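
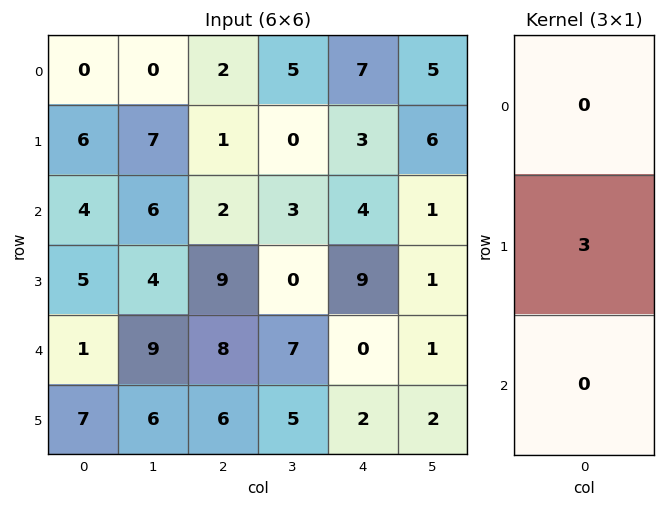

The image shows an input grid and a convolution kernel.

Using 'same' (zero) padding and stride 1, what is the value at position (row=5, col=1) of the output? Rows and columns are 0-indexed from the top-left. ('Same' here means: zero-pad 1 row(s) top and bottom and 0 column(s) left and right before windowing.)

The receptive field on the zero-padded input at this output position is [9 / 6 / 0]. Elementwise product with the kernel and sum: 6·3.

18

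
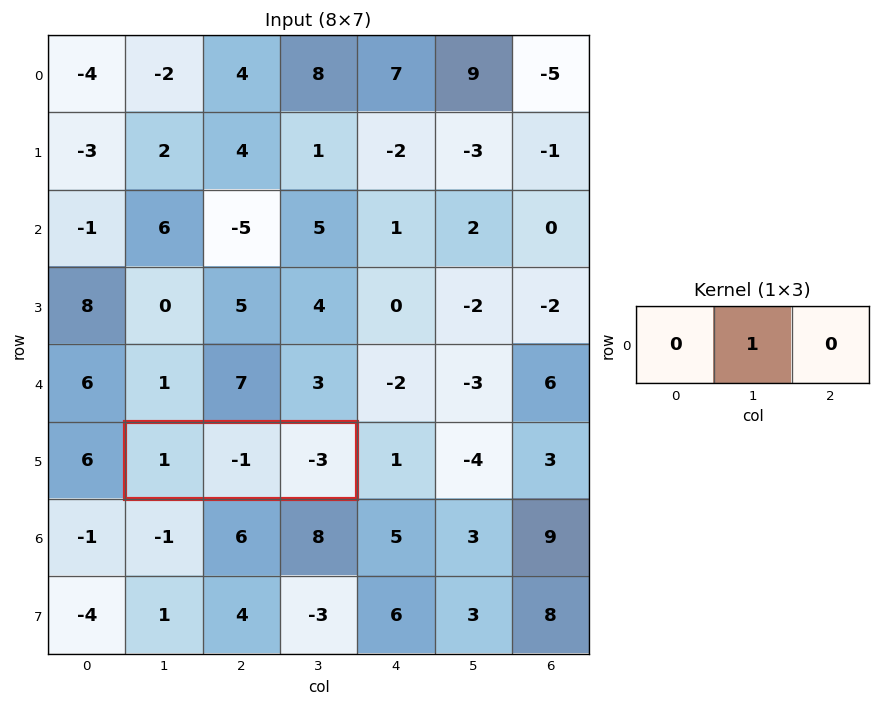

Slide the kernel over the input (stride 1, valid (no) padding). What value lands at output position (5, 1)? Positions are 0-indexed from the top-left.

-1

The receptive field on the input at this output position is [1 -1 -3]. Elementwise product with the kernel and sum: -1·1.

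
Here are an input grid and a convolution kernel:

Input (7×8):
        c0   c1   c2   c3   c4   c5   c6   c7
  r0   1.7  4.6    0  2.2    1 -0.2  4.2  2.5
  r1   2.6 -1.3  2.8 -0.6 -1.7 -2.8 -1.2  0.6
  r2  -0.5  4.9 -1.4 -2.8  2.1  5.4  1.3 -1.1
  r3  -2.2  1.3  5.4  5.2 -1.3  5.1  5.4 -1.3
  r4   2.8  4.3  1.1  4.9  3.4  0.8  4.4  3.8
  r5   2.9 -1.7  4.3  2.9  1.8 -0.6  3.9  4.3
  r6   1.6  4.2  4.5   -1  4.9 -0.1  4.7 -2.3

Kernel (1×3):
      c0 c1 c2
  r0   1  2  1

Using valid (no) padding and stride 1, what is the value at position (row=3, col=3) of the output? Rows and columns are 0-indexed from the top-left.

The receptive field on the input at this output position is [5.2 -1.3 5.1]. Elementwise product with the kernel and sum: 5.2·1 + -1.3·2 + 5.1·1.

7.7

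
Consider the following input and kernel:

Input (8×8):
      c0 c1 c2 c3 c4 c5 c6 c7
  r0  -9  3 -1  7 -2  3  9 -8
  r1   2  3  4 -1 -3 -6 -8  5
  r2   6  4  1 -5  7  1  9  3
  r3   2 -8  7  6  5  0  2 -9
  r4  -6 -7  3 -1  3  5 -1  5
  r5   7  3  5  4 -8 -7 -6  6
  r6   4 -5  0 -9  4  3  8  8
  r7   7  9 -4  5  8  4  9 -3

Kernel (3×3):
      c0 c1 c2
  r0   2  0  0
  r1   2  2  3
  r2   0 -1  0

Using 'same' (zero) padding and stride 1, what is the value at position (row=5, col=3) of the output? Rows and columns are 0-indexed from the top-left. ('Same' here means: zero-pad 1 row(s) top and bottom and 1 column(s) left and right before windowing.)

9

The receptive field on the zero-padded input at this output position is [3 -1 3 / 5 4 -8 / 0 -9 4]. Elementwise product with the kernel and sum: 3·2 + 5·2 + 4·2 + -8·3 + -9·-1.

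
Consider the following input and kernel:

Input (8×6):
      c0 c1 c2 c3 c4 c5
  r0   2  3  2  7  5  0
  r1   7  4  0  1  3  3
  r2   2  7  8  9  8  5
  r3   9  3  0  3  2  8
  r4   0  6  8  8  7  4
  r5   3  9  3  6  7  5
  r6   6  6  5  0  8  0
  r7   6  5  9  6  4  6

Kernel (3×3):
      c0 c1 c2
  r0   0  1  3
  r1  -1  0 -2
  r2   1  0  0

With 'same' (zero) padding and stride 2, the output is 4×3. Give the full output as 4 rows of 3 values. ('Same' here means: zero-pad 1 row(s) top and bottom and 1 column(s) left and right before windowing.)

-6 -13 -6
5 -19 -4
6 -4 16
18 20 28

Output[0,0]: The receptive field on the zero-padded input at this output position is [0 0 0 / 0 2 3 / 0 7 4]. Elementwise product with the kernel and sum: 0·1 + 0·3 + 0·-1 + 3·-2 + 0·1.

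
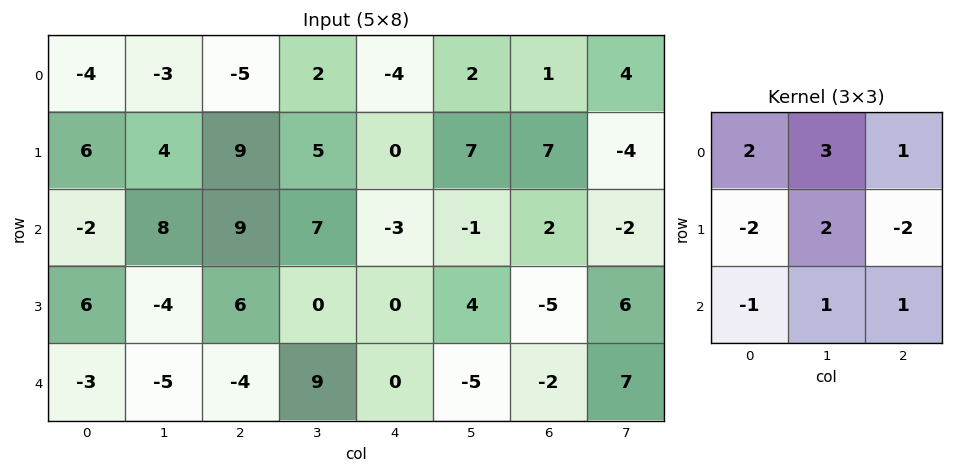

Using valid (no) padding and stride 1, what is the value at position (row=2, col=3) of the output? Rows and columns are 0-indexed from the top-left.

The receptive field on the input at this output position is [7 -3 -1 / 0 0 4 / 9 0 -5]. Elementwise product with the kernel and sum: 7·2 + -3·3 + -1·1 + 0·-2 + 0·2 + 4·-2 + 9·-1 + 0·1 + -5·1.

-18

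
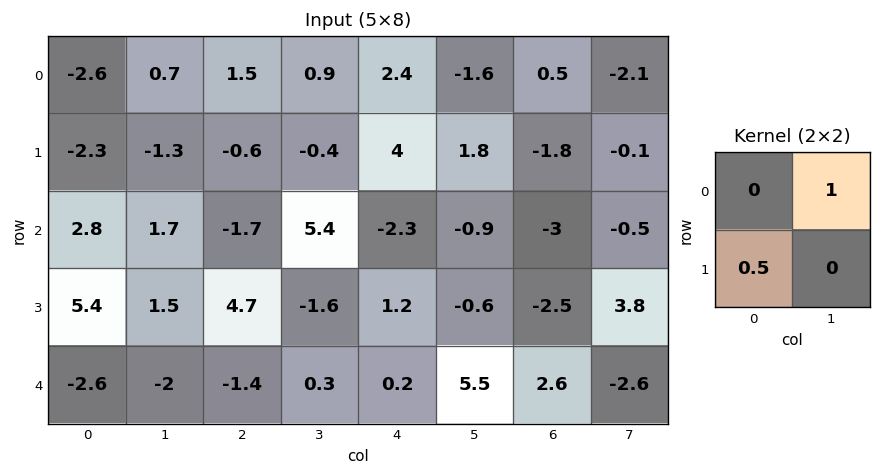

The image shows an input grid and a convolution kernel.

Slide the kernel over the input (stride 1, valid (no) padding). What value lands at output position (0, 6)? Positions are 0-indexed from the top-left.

The receptive field on the input at this output position is [0.5 -2.1 / -1.8 -0.1]. Elementwise product with the kernel and sum: -2.1·1 + -1.8·0.5.

-3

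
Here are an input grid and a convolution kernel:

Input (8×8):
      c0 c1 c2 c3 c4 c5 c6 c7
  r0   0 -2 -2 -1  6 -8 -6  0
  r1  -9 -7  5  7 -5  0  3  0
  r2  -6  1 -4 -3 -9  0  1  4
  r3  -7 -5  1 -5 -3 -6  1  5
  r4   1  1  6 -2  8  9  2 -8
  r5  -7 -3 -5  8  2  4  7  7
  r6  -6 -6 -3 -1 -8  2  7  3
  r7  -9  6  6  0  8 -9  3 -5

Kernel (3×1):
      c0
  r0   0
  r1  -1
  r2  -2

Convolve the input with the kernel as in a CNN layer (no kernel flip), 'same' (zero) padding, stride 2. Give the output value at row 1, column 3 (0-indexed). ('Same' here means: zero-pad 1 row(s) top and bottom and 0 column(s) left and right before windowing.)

-3

The receptive field on the zero-padded input at this output position is [3 / 1 / 1]. Elementwise product with the kernel and sum: 1·-1 + 1·-2.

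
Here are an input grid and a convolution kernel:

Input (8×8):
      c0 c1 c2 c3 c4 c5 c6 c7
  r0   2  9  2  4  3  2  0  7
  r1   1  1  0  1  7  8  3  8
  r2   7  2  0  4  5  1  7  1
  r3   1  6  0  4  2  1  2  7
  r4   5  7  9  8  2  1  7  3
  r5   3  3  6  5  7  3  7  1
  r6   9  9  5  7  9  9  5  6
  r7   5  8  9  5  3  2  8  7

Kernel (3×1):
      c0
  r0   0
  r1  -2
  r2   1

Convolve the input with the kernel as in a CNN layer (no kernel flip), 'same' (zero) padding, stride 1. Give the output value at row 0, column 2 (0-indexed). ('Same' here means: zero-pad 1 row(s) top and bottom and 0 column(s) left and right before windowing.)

The receptive field on the zero-padded input at this output position is [0 / 2 / 0]. Elementwise product with the kernel and sum: 2·-2 + 0·1.

-4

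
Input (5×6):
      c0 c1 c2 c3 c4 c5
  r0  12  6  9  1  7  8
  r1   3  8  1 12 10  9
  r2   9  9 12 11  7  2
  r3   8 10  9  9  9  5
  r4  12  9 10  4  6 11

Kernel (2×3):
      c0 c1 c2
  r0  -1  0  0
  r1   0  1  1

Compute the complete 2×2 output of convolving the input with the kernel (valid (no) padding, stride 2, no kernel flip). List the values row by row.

Output[0,0]: The receptive field on the input at this output position is [12 6 9 / 3 8 1]. Elementwise product with the kernel and sum: 12·-1 + 8·1 + 1·1.
Output[0,1]: The receptive field on the input at this output position is [9 1 7 / 1 12 10]. Elementwise product with the kernel and sum: 9·-1 + 12·1 + 10·1.

-3 13
10 6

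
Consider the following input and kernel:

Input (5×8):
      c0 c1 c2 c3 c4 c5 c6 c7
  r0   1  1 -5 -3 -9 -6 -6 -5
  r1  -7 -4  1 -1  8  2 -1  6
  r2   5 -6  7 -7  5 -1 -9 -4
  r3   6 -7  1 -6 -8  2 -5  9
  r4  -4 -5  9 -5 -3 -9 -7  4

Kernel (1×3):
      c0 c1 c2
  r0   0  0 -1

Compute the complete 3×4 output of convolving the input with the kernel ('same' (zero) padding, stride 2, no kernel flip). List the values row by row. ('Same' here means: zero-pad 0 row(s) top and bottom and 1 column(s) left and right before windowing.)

Output[0,0]: The receptive field on the zero-padded input at this output position is [0 1 1]. Elementwise product with the kernel and sum: 1·-1.

-1 3 6 5
6 7 1 4
5 5 9 -4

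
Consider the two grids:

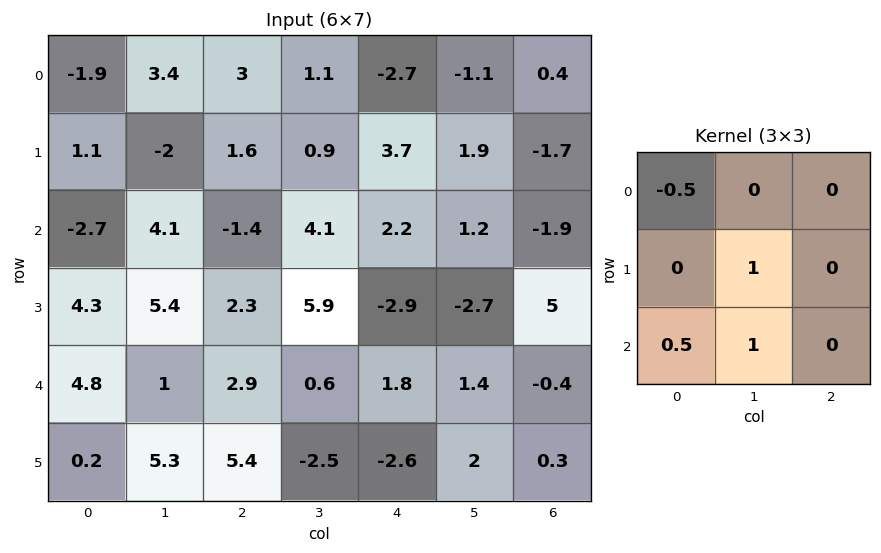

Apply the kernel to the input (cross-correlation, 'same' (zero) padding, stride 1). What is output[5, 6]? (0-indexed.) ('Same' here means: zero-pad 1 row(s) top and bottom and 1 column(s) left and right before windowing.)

The receptive field on the zero-padded input at this output position is [1.4 -0.4 0 / 2 0.3 0 / 0 0 0]. Elementwise product with the kernel and sum: 1.4·-0.5 + 0.3·1 + 0·0.5 + 0·1.

-0.4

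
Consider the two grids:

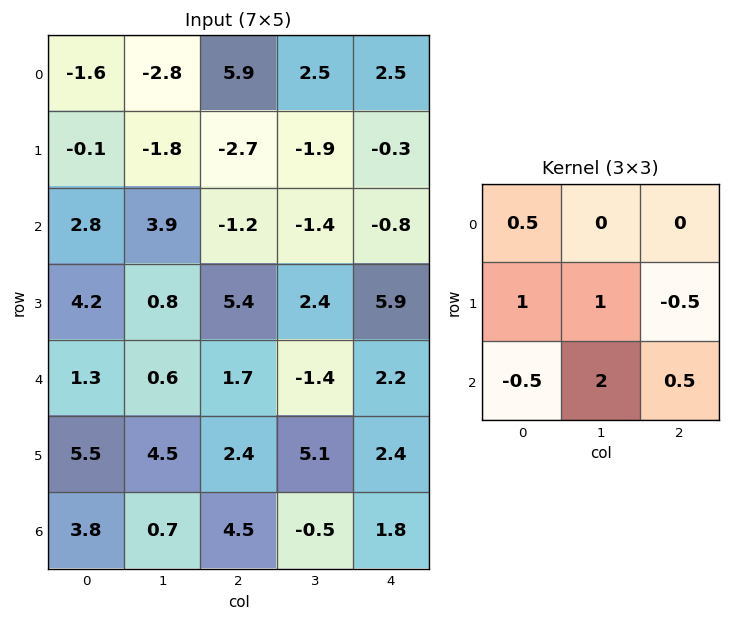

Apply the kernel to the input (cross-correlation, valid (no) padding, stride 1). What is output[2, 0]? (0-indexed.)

The receptive field on the input at this output position is [2.8 3.9 -1.2 / 4.2 0.8 5.4 / 1.3 0.6 1.7]. Elementwise product with the kernel and sum: 2.8·0.5 + 4.2·1 + 0.8·1 + 5.4·-0.5 + 1.3·-0.5 + 0.6·2 + 1.7·0.5.

5.1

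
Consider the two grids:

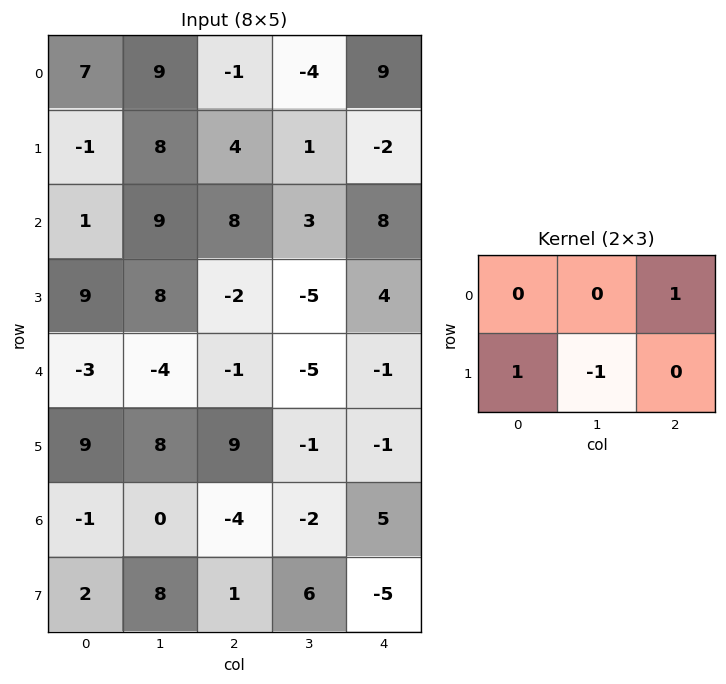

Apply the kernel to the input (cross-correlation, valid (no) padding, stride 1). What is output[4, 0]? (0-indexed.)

The receptive field on the input at this output position is [-3 -4 -1 / 9 8 9]. Elementwise product with the kernel and sum: -1·1 + 9·1 + 8·-1.

0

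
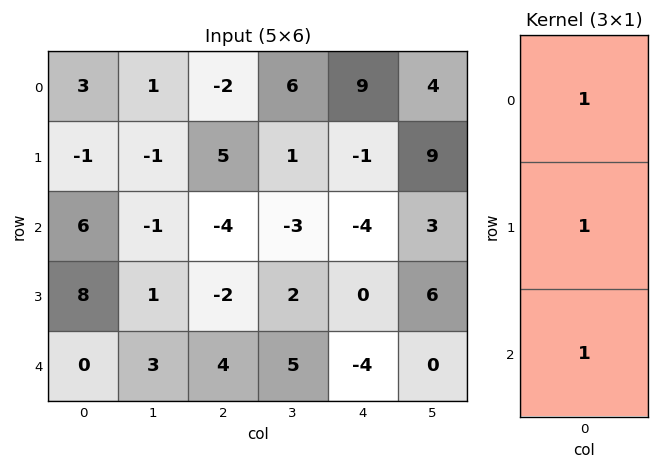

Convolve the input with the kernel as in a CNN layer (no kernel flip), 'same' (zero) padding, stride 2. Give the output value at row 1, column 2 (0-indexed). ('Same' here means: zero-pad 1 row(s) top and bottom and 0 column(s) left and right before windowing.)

-5

The receptive field on the zero-padded input at this output position is [-1 / -4 / 0]. Elementwise product with the kernel and sum: -1·1 + -4·1 + 0·1.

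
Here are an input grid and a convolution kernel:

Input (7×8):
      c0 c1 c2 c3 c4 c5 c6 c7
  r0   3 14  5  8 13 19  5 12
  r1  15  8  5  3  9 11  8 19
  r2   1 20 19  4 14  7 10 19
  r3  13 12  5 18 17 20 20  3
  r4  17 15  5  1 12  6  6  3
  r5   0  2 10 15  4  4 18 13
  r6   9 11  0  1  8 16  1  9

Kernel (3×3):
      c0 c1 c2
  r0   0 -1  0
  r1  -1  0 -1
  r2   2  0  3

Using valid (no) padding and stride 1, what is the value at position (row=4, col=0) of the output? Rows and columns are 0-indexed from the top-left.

-7

The receptive field on the input at this output position is [17 15 5 / 0 2 10 / 9 11 0]. Elementwise product with the kernel and sum: 15·-1 + 0·-1 + 10·-1 + 9·2 + 0·3.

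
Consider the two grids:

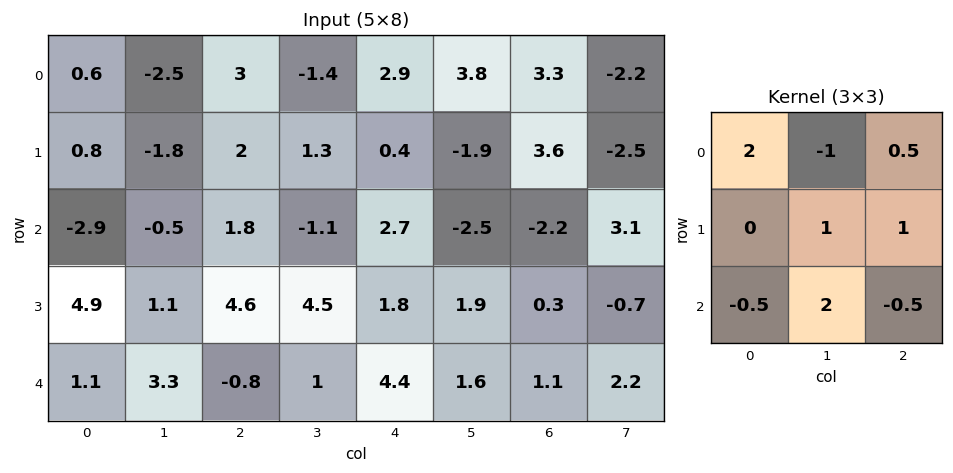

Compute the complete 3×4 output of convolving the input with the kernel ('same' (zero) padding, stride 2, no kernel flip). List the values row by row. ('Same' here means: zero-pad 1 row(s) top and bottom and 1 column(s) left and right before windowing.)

Output[0,0]: The receptive field on the zero-padded input at this output position is [0 0 0 / 0 0.6 -2.5 / 0 0.8 -1.8]. Elementwise product with the kernel and sum: 0·2 + 0·-1 + 0·0.5 + 0.6·1 + -2.5·1 + 0·-0.5 + 0.8·2 + -1.8·-0.5.

0.6 5.85 7.8 10.5
4.15 2.15 1.85 -7.75
0.05 0.05 14.15 6.45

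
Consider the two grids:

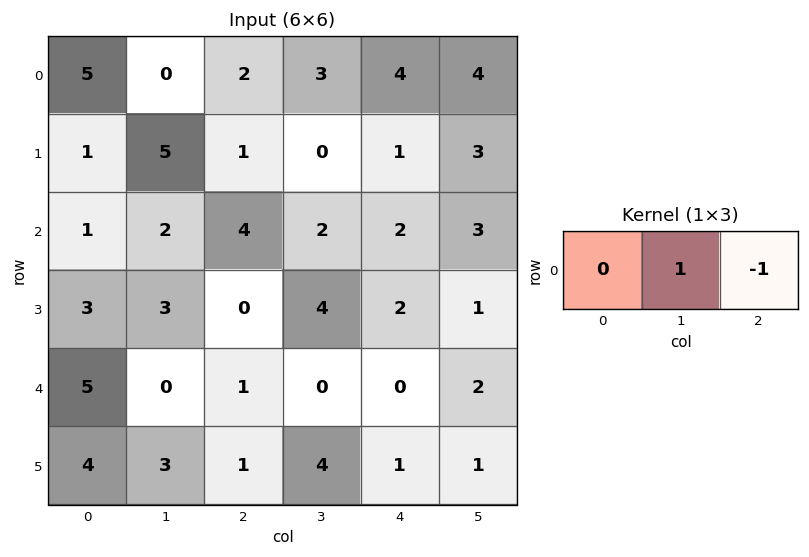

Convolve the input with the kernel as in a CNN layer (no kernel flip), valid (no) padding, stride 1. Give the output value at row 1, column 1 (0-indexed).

1

The receptive field on the input at this output position is [5 1 0]. Elementwise product with the kernel and sum: 1·1 + 0·-1.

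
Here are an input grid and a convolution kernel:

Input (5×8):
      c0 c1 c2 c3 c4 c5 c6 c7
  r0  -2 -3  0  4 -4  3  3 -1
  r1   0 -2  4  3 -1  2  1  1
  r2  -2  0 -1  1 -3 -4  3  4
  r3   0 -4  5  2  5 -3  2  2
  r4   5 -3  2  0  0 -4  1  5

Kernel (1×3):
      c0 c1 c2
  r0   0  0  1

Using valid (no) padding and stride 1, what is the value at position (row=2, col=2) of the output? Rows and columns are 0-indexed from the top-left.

-3

The receptive field on the input at this output position is [-1 1 -3]. Elementwise product with the kernel and sum: -3·1.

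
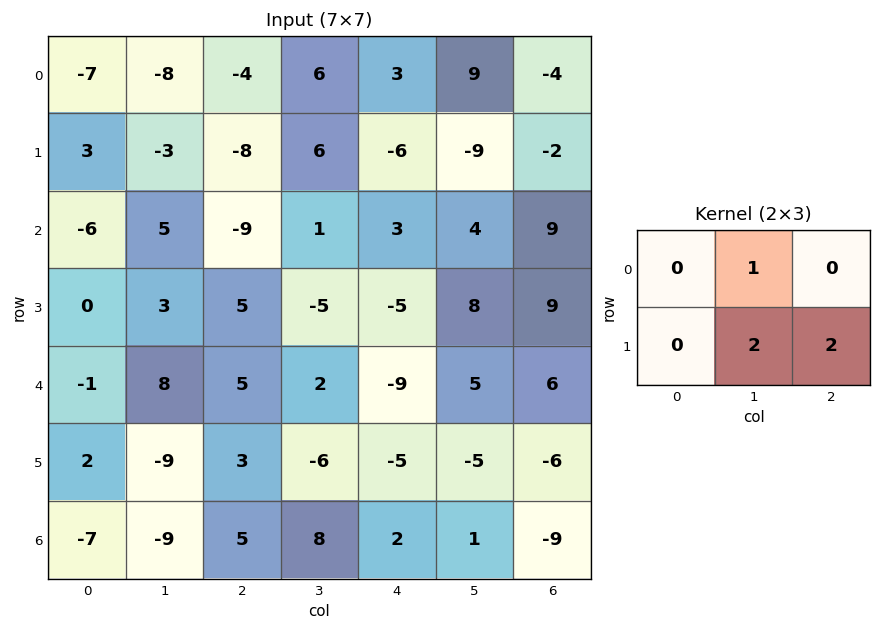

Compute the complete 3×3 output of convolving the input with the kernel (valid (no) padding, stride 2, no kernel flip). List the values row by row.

Output[0,0]: The receptive field on the input at this output position is [-7 -8 -4 / 3 -3 -8]. Elementwise product with the kernel and sum: -8·1 + -3·2 + -8·2.
Output[0,1]: The receptive field on the input at this output position is [-4 6 3 / -8 6 -6]. Elementwise product with the kernel and sum: 6·1 + 6·2 + -6·2.

-30 6 -13
21 -19 38
-4 -20 -17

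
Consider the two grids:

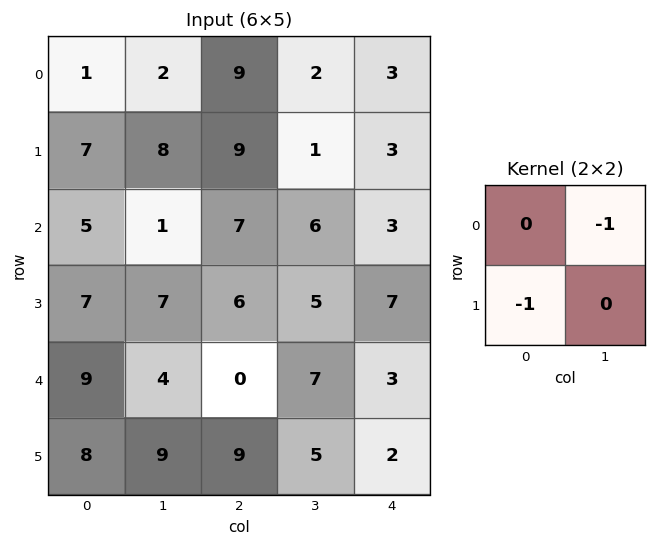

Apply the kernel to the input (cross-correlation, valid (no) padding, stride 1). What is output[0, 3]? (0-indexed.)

The receptive field on the input at this output position is [2 3 / 1 3]. Elementwise product with the kernel and sum: 3·-1 + 1·-1.

-4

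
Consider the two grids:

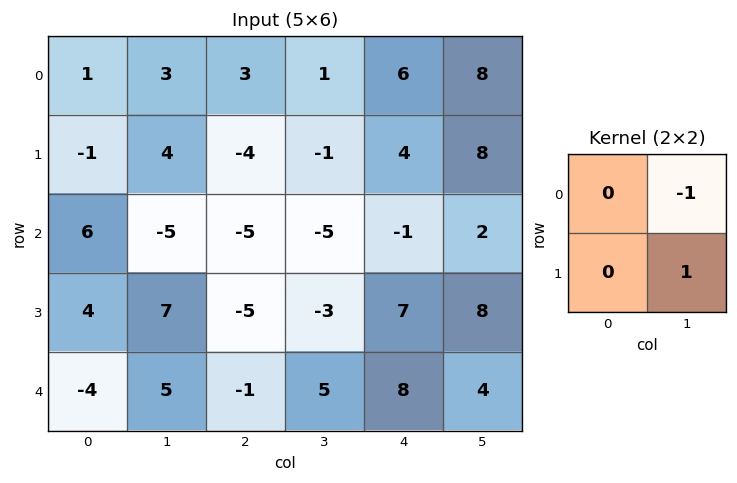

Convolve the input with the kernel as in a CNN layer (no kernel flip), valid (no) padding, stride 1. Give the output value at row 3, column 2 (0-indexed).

The receptive field on the input at this output position is [-5 -3 / -1 5]. Elementwise product with the kernel and sum: -3·-1 + 5·1.

8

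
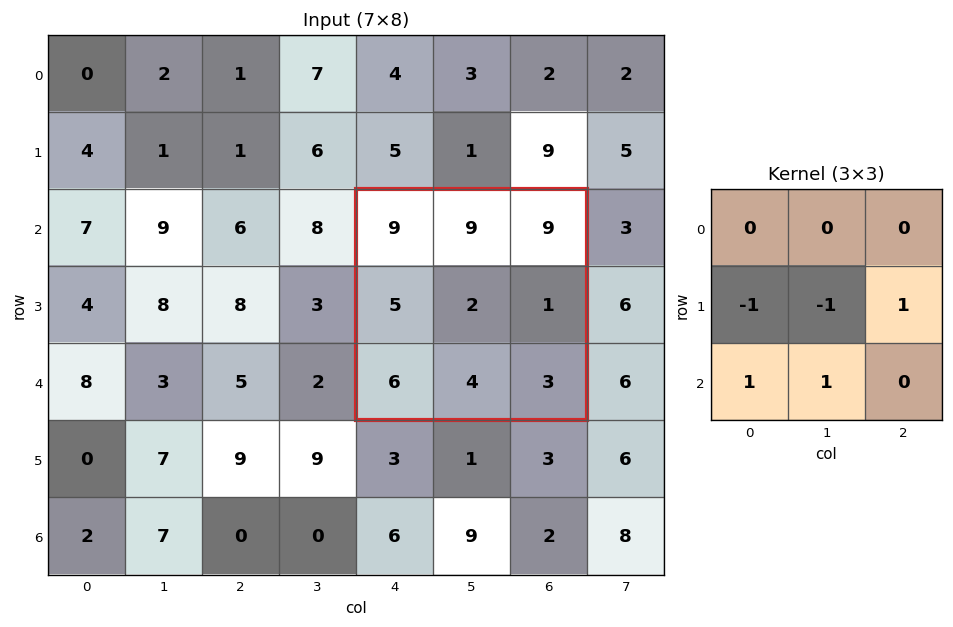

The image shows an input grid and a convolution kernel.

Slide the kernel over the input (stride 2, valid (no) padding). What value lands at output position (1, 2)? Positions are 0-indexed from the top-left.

The receptive field on the input at this output position is [9 9 9 / 5 2 1 / 6 4 3]. Elementwise product with the kernel and sum: 5·-1 + 2·-1 + 1·1 + 6·1 + 4·1.

4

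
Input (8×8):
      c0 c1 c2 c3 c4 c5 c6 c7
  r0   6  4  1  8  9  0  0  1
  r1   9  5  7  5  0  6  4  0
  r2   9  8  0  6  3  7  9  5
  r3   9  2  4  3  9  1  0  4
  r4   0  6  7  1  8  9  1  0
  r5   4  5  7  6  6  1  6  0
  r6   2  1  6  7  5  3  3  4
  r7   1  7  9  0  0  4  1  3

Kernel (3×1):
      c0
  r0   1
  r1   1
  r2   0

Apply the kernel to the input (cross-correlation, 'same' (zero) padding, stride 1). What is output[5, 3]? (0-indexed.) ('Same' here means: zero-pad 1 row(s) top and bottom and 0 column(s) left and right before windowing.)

The receptive field on the zero-padded input at this output position is [1 / 6 / 7]. Elementwise product with the kernel and sum: 1·1 + 6·1.

7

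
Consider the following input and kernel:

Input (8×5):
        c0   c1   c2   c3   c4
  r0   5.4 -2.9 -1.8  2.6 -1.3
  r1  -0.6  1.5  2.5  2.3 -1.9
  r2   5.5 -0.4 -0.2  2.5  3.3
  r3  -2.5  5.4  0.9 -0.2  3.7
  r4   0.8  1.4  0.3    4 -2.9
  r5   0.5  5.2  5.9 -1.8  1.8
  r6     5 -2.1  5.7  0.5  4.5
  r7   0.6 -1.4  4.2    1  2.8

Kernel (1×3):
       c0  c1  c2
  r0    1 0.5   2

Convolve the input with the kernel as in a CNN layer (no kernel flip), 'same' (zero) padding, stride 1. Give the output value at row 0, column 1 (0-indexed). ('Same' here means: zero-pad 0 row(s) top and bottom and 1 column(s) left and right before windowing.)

The receptive field on the zero-padded input at this output position is [5.4 -2.9 -1.8]. Elementwise product with the kernel and sum: 5.4·1 + -2.9·0.5 + -1.8·2.

0.35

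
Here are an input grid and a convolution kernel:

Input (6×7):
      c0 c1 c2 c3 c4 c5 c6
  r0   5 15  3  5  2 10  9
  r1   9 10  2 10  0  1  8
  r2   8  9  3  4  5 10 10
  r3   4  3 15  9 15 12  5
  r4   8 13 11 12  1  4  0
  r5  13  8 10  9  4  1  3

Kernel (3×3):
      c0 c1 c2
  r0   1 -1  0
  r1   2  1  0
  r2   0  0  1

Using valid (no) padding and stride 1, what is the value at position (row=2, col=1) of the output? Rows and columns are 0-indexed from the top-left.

39

The receptive field on the input at this output position is [9 3 4 / 3 15 9 / 13 11 12]. Elementwise product with the kernel and sum: 9·1 + 3·-1 + 3·2 + 15·1 + 12·1.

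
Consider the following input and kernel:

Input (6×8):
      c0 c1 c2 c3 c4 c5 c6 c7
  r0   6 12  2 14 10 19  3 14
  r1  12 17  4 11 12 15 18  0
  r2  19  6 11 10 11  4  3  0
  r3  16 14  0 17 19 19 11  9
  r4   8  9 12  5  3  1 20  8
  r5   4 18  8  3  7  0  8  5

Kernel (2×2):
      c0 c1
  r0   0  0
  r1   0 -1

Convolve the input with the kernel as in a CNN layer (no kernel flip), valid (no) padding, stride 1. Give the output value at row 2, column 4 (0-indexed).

-19

The receptive field on the input at this output position is [11 4 / 19 19]. Elementwise product with the kernel and sum: 19·-1.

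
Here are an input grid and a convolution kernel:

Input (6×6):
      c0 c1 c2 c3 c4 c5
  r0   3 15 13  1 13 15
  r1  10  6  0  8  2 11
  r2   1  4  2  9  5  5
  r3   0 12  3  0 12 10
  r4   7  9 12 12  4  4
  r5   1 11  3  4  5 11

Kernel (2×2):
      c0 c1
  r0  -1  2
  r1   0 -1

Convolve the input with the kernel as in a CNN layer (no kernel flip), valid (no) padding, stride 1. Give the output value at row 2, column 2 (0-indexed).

16

The receptive field on the input at this output position is [2 9 / 3 0]. Elementwise product with the kernel and sum: 2·-1 + 9·2 + 0·-1.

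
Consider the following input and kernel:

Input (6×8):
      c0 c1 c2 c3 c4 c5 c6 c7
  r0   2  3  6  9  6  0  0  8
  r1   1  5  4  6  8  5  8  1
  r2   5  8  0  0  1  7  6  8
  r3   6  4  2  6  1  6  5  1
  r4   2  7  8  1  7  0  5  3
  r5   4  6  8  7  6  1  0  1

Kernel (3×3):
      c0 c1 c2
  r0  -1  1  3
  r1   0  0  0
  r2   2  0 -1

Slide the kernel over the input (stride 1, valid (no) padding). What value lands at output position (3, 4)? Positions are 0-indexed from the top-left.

32

The receptive field on the input at this output position is [1 6 5 / 7 0 5 / 6 1 0]. Elementwise product with the kernel and sum: 1·-1 + 6·1 + 5·3 + 6·2 + 0·-1.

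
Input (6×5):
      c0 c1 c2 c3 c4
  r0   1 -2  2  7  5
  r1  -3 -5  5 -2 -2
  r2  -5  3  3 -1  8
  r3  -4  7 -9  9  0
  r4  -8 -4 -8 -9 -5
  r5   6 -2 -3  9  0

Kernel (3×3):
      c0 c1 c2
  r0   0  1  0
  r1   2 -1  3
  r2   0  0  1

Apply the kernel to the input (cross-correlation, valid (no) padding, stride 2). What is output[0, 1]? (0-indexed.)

21

The receptive field on the input at this output position is [2 7 5 / 5 -2 -2 / 3 -1 8]. Elementwise product with the kernel and sum: 7·1 + 5·2 + -2·-1 + -2·3 + 8·1.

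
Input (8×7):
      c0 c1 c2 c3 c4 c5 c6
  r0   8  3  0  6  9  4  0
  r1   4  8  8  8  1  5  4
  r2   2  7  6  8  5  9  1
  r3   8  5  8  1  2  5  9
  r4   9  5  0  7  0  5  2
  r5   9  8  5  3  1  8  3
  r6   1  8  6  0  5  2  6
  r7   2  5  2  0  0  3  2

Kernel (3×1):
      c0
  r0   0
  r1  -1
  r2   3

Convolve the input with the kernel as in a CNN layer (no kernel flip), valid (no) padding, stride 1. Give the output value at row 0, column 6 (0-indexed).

The receptive field on the input at this output position is [0 / 4 / 1]. Elementwise product with the kernel and sum: 4·-1 + 1·3.

-1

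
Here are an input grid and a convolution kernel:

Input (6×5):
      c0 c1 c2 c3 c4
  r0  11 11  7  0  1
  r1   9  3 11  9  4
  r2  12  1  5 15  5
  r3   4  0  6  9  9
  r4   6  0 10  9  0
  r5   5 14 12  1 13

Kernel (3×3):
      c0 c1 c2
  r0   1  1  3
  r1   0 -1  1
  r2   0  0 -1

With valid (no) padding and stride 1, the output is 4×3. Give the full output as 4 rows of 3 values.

Output[0,0]: The receptive field on the input at this output position is [11 11 7 / 9 3 11 / 12 1 5]. Elementwise product with the kernel and sum: 11·1 + 11·1 + 7·3 + 3·-1 + 11·1 + 5·-1.
Output[0,1]: The receptive field on the input at this output position is [11 7 0 / 3 11 9 / 1 5 15]. Elementwise product with the kernel and sum: 11·1 + 7·1 + 0·3 + 11·-1 + 9·1 + 15·-1.

46 1 0
43 42 13
24 45 35
20 31 20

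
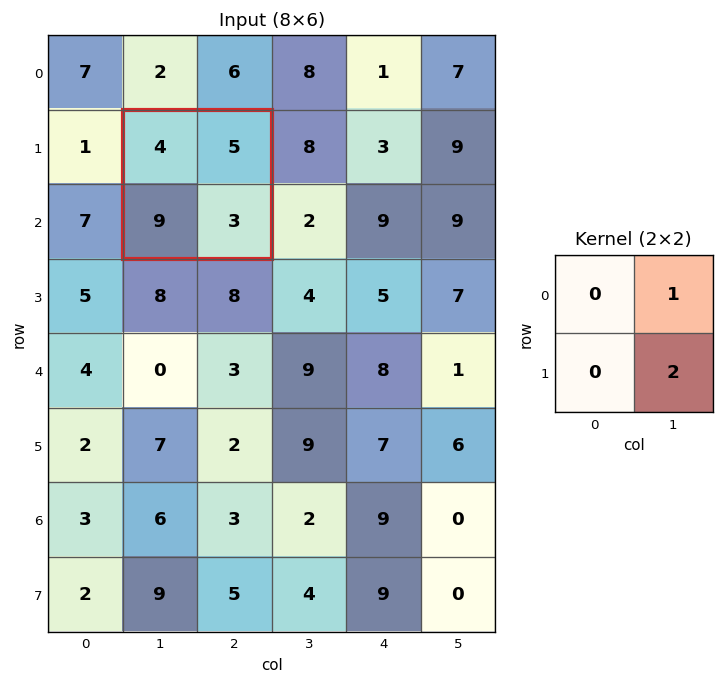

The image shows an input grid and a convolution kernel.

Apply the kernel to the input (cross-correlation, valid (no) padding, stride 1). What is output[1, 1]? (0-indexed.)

11

The receptive field on the input at this output position is [4 5 / 9 3]. Elementwise product with the kernel and sum: 5·1 + 3·2.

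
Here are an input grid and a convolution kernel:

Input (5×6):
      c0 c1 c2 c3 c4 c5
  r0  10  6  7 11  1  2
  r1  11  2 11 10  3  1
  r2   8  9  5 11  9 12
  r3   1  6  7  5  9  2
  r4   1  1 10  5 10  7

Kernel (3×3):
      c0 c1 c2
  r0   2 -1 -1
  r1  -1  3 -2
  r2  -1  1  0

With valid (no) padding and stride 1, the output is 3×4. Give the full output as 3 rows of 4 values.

-19 1 21 14
23 -32 17 12
5 16 -25 24

Output[0,0]: The receptive field on the input at this output position is [10 6 7 / 11 2 11 / 8 9 5]. Elementwise product with the kernel and sum: 10·2 + 6·-1 + 7·-1 + 11·-1 + 2·3 + 11·-2 + 8·-1 + 9·1.
Output[0,1]: The receptive field on the input at this output position is [6 7 11 / 2 11 10 / 9 5 11]. Elementwise product with the kernel and sum: 6·2 + 7·-1 + 11·-1 + 2·-1 + 11·3 + 10·-2 + 9·-1 + 5·1.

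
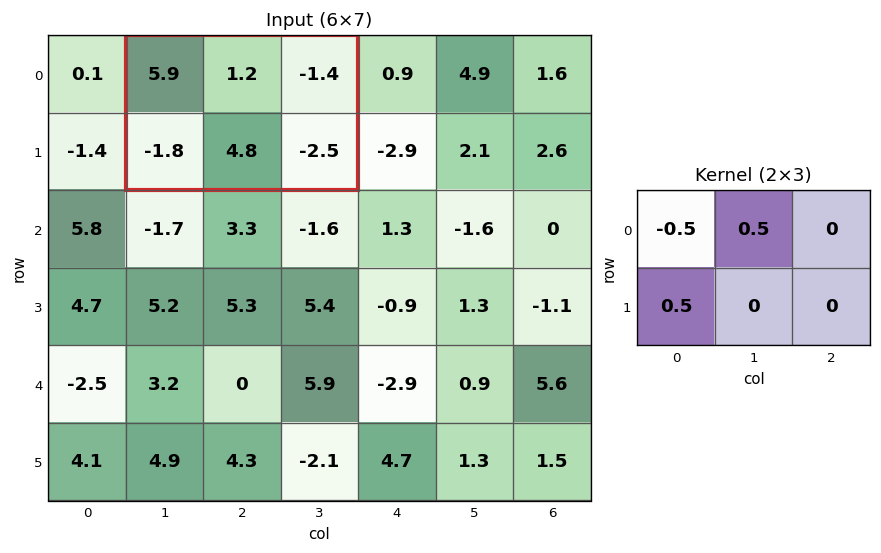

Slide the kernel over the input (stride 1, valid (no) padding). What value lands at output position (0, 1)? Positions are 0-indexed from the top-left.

-3.25

The receptive field on the input at this output position is [5.9 1.2 -1.4 / -1.8 4.8 -2.5]. Elementwise product with the kernel and sum: 5.9·-0.5 + 1.2·0.5 + -1.8·0.5.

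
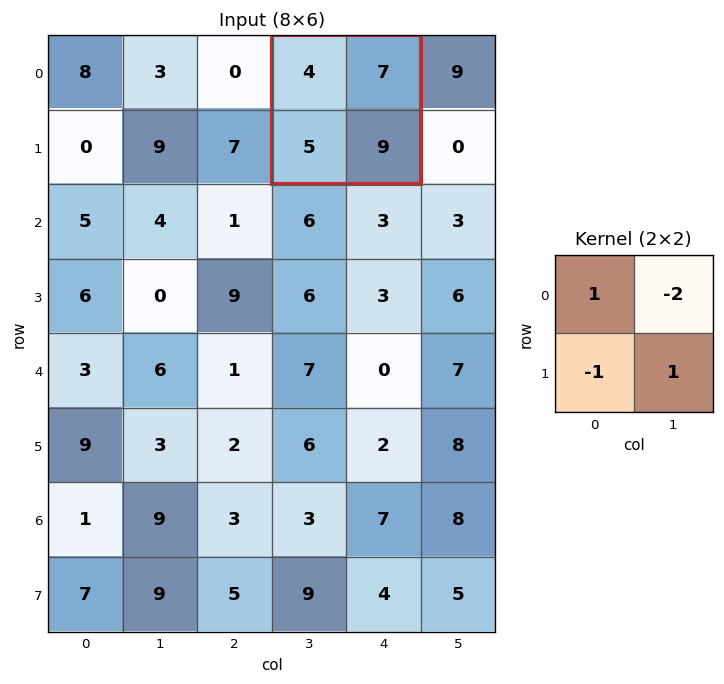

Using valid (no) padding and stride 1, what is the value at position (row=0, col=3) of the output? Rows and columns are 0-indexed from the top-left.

-6

The receptive field on the input at this output position is [4 7 / 5 9]. Elementwise product with the kernel and sum: 4·1 + 7·-2 + 5·-1 + 9·1.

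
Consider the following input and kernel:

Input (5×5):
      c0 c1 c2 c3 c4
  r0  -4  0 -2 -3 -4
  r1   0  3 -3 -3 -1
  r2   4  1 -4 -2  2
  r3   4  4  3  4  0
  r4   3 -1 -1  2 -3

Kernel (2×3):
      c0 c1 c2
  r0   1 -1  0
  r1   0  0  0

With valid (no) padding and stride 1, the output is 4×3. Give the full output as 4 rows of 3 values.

-4 2 1
-3 6 0
3 5 -2
0 1 -1

Output[0,0]: The receptive field on the input at this output position is [-4 0 -2 / 0 3 -3]. Elementwise product with the kernel and sum: -4·1 + 0·-1.
Output[0,1]: The receptive field on the input at this output position is [0 -2 -3 / 3 -3 -3]. Elementwise product with the kernel and sum: 0·1 + -2·-1.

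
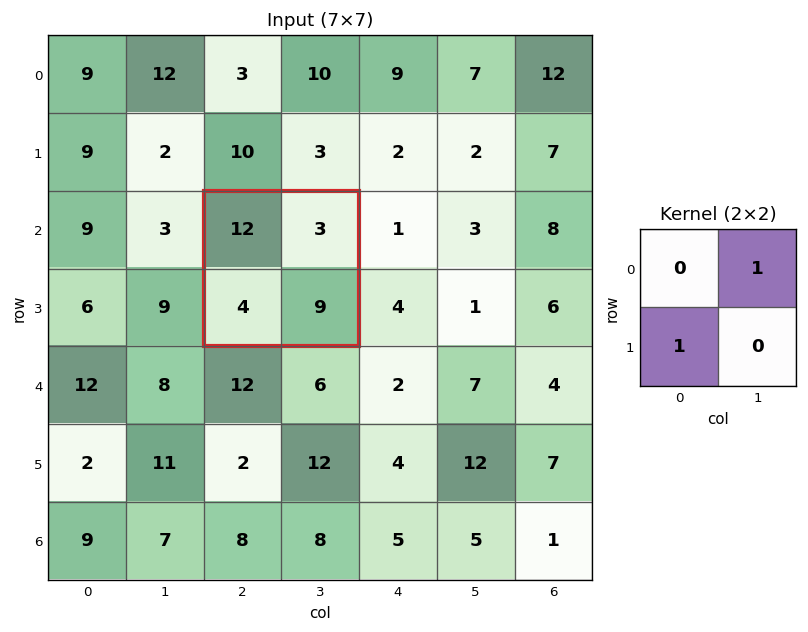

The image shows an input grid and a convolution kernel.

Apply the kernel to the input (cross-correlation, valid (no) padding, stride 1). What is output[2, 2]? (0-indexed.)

The receptive field on the input at this output position is [12 3 / 4 9]. Elementwise product with the kernel and sum: 3·1 + 4·1.

7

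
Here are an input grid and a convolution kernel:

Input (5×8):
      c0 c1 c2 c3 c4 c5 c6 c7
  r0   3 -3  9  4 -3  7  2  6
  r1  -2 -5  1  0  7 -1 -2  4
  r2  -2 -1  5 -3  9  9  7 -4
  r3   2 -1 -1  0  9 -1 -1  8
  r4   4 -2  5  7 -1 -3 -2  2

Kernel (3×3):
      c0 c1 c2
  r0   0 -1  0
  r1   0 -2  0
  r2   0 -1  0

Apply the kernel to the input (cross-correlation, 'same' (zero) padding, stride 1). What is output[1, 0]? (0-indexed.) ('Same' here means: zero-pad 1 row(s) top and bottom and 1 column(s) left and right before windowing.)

3

The receptive field on the zero-padded input at this output position is [0 3 -3 / 0 -2 -5 / 0 -2 -1]. Elementwise product with the kernel and sum: 3·-1 + -2·-2 + -2·-1.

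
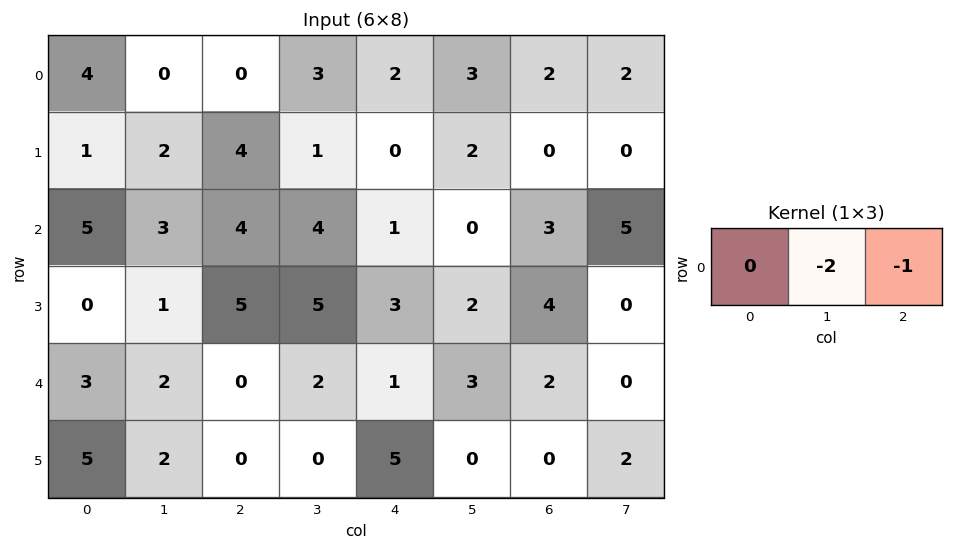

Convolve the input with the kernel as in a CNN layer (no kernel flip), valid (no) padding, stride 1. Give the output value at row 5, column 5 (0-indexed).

The receptive field on the input at this output position is [0 0 2]. Elementwise product with the kernel and sum: 0·-2 + 2·-1.

-2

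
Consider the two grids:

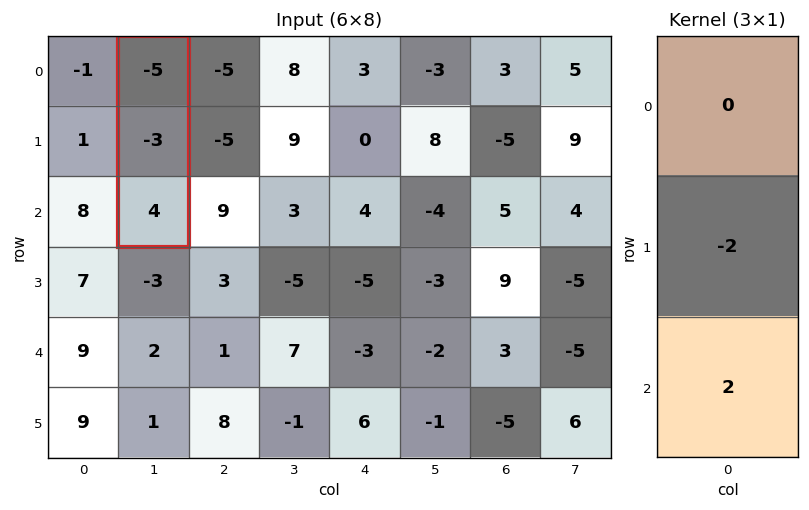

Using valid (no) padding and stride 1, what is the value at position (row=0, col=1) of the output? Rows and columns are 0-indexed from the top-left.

14

The receptive field on the input at this output position is [-5 / -3 / 4]. Elementwise product with the kernel and sum: -3·-2 + 4·2.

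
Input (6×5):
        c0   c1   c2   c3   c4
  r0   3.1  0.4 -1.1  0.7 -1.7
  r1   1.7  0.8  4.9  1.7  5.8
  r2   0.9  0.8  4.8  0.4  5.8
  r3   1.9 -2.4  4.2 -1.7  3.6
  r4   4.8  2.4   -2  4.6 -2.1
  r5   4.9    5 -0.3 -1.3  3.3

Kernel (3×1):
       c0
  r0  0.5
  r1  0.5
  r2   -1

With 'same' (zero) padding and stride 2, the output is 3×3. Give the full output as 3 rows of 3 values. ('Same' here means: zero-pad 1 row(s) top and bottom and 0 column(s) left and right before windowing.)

-0.15 -5.45 -6.65
-0.6 0.65 2.2
-1.55 1.4 -2.55

Output[0,0]: The receptive field on the zero-padded input at this output position is [0 / 3.1 / 1.7]. Elementwise product with the kernel and sum: 0·0.5 + 3.1·0.5 + 1.7·-1.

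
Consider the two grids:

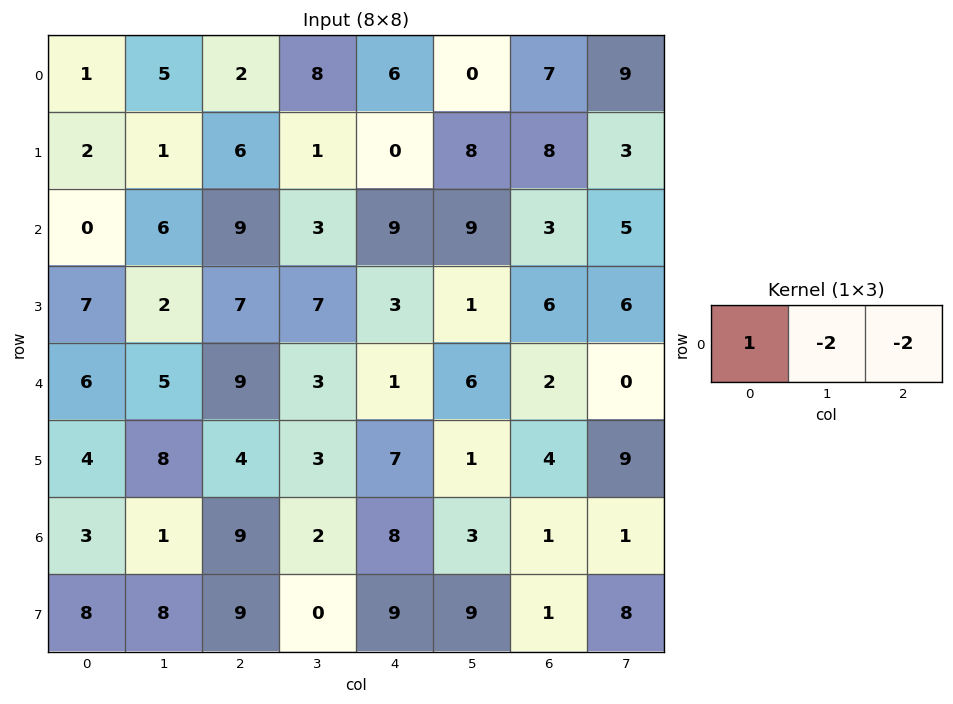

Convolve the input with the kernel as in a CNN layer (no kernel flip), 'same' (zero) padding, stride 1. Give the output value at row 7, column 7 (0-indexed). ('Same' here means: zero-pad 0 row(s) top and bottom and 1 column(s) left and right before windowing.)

The receptive field on the zero-padded input at this output position is [1 8 0]. Elementwise product with the kernel and sum: 1·1 + 8·-2 + 0·-2.

-15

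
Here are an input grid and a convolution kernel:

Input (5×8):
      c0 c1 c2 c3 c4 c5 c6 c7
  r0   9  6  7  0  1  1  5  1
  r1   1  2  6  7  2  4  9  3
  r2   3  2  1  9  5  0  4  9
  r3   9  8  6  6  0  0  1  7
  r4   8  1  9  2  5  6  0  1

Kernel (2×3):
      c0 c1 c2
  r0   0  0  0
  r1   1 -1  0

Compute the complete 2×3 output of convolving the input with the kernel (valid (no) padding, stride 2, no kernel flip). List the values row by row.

-1 -1 -2
1 0 0

Output[0,0]: The receptive field on the input at this output position is [9 6 7 / 1 2 6]. Elementwise product with the kernel and sum: 1·1 + 2·-1.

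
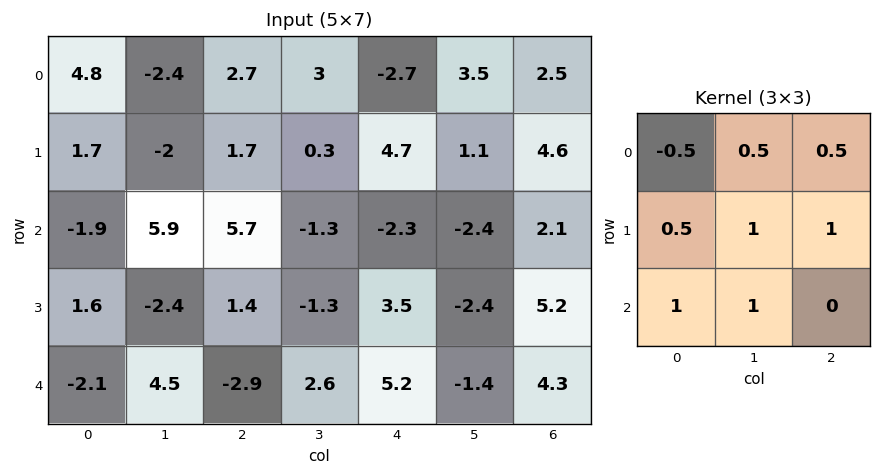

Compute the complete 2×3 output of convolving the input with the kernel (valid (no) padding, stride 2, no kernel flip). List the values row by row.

Output[0,0]: The receptive field on the input at this output position is [4.8 -2.4 2.7 / 1.7 -2 1.7 / -1.9 5.9 5.7]. Elementwise product with the kernel and sum: 4.8·-0.5 + -2.4·0.5 + 2.7·0.5 + 1.7·0.5 + -2·1 + 1.7·1 + -1.9·1 + 5.9·1.

2.3 9.05 7.7
8.95 -2.05 9.35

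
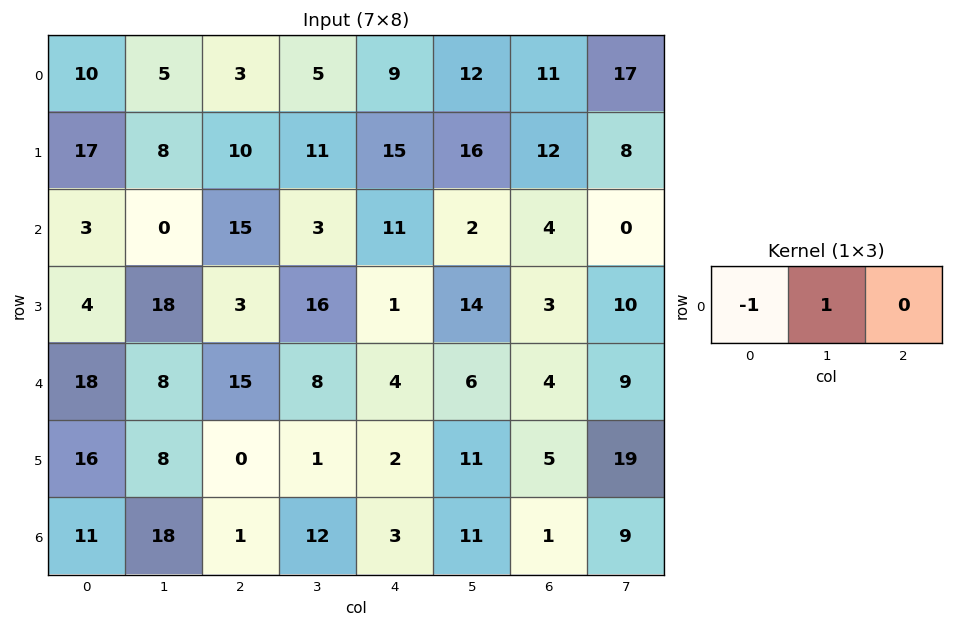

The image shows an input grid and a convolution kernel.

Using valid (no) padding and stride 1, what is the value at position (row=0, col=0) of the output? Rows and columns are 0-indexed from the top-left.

The receptive field on the input at this output position is [10 5 3]. Elementwise product with the kernel and sum: 10·-1 + 5·1.

-5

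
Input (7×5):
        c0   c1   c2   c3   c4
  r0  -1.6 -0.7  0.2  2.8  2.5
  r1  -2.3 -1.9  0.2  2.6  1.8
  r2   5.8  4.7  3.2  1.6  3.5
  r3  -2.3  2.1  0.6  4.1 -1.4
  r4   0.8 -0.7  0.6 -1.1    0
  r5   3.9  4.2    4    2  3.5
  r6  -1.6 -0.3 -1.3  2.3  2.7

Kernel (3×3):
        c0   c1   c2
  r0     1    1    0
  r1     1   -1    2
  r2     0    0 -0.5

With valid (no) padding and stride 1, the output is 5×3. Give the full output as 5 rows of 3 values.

Output[0,0]: The receptive field on the input at this output position is [-1.6 -0.7 0.2 / -2.3 -1.9 0.2 / 5.8 4.7 3.2]. Elementwise product with the kernel and sum: -1.6·1 + -0.7·1 + -2.3·1 + -1.9·-1 + 0.2·2 + 3.2·-0.5.
Output[0,1]: The receptive field on the input at this output position is [-0.7 0.2 2.8 / -1.9 0.2 2.6 / 4.7 3.2 1.6]. Elementwise product with the kernel and sum: -0.7·1 + 0.2·1 + -1.9·1 + 0.2·-1 + 2.6·2 + 1.6·-0.5.

-3.9 1.8 2.45
3 0.95 12.1
7 18.15 -1.5
0.5 -1.8 4.65
8.45 2.95 7.15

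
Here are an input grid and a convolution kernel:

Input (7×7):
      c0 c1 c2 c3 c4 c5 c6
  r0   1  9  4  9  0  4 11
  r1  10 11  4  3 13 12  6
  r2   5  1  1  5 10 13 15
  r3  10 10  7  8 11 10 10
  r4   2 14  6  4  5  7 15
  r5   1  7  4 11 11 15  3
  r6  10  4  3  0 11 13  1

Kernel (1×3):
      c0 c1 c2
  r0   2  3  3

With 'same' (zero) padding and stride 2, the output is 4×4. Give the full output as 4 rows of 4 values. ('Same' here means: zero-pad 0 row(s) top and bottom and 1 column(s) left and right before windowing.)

Output[0,0]: The receptive field on the zero-padded input at this output position is [0 1 9]. Elementwise product with the kernel and sum: 0·2 + 1·3 + 9·3.
Output[0,1]: The receptive field on the zero-padded input at this output position is [9 4 9]. Elementwise product with the kernel and sum: 9·2 + 4·3 + 9·3.

30 57 30 41
18 20 79 71
48 58 44 59
42 17 72 29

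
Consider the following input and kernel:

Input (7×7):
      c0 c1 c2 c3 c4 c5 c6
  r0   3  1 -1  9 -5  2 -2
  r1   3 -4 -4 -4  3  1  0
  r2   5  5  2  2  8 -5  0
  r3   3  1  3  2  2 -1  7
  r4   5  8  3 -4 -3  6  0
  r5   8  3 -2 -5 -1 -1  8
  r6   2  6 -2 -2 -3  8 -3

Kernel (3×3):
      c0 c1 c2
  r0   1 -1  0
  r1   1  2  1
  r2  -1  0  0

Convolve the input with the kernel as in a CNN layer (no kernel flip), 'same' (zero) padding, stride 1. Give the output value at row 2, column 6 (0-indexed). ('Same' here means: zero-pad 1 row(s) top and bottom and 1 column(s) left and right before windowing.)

-3

The receptive field on the zero-padded input at this output position is [1 0 0 / -5 0 0 / -1 7 0]. Elementwise product with the kernel and sum: 1·1 + 0·-1 + -5·1 + 0·2 + 0·1 + -1·-1.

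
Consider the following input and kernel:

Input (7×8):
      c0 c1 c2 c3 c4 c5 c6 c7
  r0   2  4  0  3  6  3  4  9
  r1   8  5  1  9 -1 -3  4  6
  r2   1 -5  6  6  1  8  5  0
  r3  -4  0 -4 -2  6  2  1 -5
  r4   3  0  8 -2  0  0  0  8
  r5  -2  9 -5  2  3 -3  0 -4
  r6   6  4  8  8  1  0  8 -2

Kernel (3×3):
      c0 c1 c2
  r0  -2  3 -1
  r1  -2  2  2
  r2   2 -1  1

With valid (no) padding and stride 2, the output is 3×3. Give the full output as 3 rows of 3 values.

Output[0,0]: The receptive field on the input at this output position is [2 4 0 / 8 5 1 / 1 -5 6]. Elementwise product with the kernel and sum: 2·-2 + 4·3 + 0·-1 + 8·-2 + 5·2 + 1·2 + 1·2 + -5·-1 + 6·1.
Output[0,1]: The receptive field on the input at this output position is [0 3 6 / 1 9 -1 / 6 6 1]. Elementwise product with the kernel and sum: 0·-2 + 3·3 + 6·-1 + 1·-2 + 9·2 + -1·2 + 6·2 + 6·-1 + 1·1.

17 24 -4
-9 39 11
14 7 -2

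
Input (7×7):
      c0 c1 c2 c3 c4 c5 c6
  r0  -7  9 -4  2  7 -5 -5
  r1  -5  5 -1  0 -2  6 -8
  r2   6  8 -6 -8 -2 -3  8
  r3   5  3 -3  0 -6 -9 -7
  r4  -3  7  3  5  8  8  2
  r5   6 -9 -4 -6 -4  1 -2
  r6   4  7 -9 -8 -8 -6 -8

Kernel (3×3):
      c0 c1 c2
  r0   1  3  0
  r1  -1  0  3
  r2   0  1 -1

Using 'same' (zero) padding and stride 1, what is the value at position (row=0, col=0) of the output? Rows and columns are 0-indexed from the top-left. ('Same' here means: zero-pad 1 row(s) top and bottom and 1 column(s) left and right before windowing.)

17

The receptive field on the zero-padded input at this output position is [0 0 0 / 0 -7 9 / 0 -5 5]. Elementwise product with the kernel and sum: 0·1 + 0·3 + 0·-1 + 9·3 + -5·1 + 5·-1.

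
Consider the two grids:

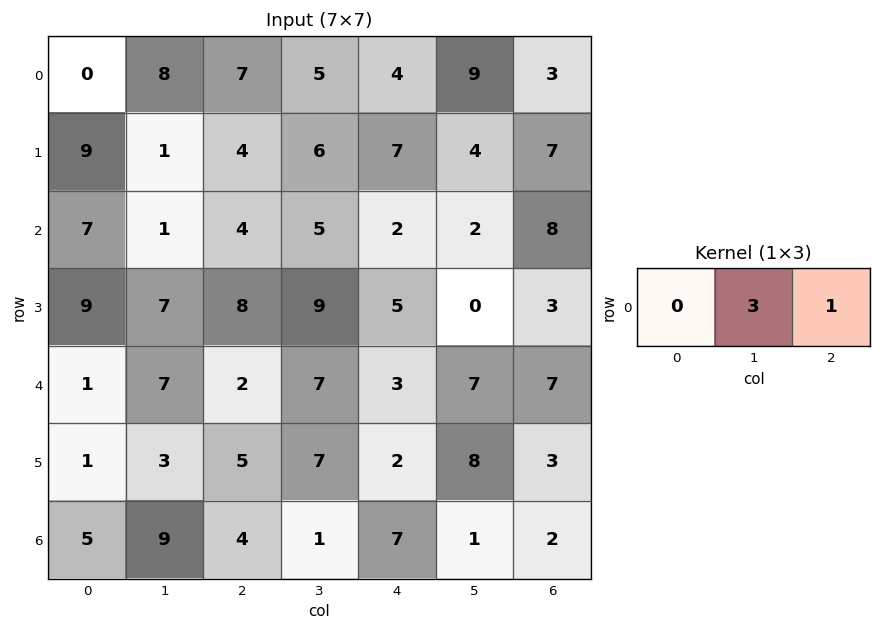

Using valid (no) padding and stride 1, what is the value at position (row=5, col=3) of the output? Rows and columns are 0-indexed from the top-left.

The receptive field on the input at this output position is [7 2 8]. Elementwise product with the kernel and sum: 2·3 + 8·1.

14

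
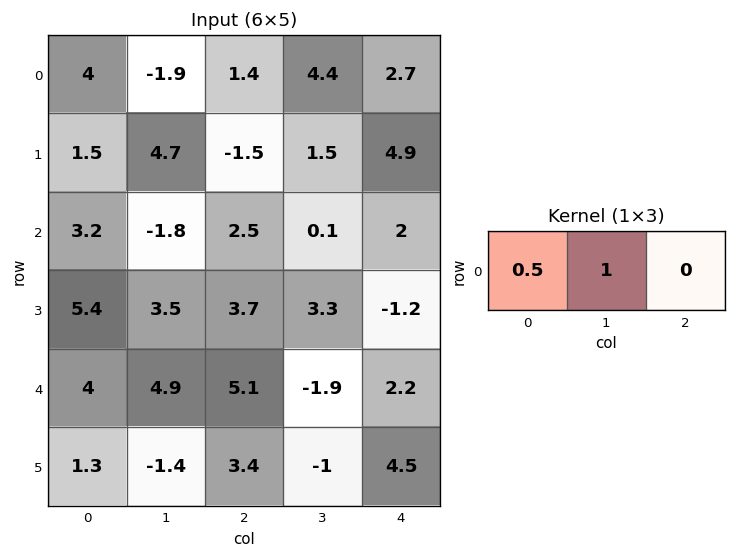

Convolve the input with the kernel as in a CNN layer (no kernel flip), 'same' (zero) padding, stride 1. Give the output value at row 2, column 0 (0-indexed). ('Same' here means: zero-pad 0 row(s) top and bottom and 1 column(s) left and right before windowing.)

The receptive field on the zero-padded input at this output position is [0 3.2 -1.8]. Elementwise product with the kernel and sum: 0·0.5 + 3.2·1.

3.2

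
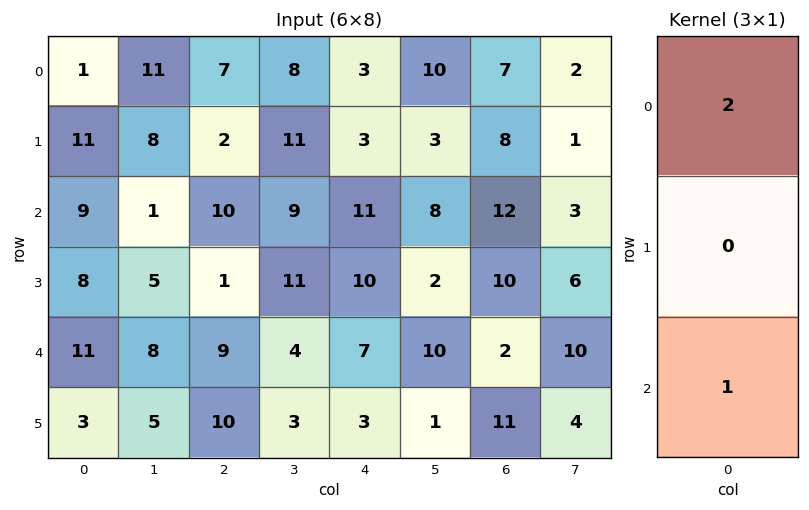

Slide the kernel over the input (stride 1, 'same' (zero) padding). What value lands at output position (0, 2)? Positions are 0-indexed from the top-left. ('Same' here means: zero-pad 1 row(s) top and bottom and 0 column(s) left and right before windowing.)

The receptive field on the zero-padded input at this output position is [0 / 7 / 2]. Elementwise product with the kernel and sum: 0·2 + 2·1.

2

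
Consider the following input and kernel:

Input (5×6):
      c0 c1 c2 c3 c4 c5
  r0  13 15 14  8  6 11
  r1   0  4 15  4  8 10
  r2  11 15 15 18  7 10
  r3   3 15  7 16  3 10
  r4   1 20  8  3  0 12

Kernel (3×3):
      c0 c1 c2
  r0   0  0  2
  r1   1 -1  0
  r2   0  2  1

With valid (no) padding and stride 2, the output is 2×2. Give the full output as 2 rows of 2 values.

69 66
66 11

Output[0,0]: The receptive field on the input at this output position is [13 15 14 / 0 4 15 / 11 15 15]. Elementwise product with the kernel and sum: 14·2 + 0·1 + 4·-1 + 15·2 + 15·1.
Output[0,1]: The receptive field on the input at this output position is [14 8 6 / 15 4 8 / 15 18 7]. Elementwise product with the kernel and sum: 6·2 + 15·1 + 4·-1 + 18·2 + 7·1.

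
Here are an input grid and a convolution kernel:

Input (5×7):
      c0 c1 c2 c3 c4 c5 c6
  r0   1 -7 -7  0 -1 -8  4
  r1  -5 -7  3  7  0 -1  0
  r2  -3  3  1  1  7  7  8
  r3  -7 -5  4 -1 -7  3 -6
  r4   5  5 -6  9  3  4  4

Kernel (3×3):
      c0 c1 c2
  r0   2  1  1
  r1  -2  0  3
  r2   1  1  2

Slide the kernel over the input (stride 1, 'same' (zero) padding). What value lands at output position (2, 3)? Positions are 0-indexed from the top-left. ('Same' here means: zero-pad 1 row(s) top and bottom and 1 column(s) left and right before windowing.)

21

The receptive field on the zero-padded input at this output position is [3 7 0 / 1 1 7 / 4 -1 -7]. Elementwise product with the kernel and sum: 3·2 + 7·1 + 0·1 + 1·-2 + 7·3 + 4·1 + -1·1 + -7·2.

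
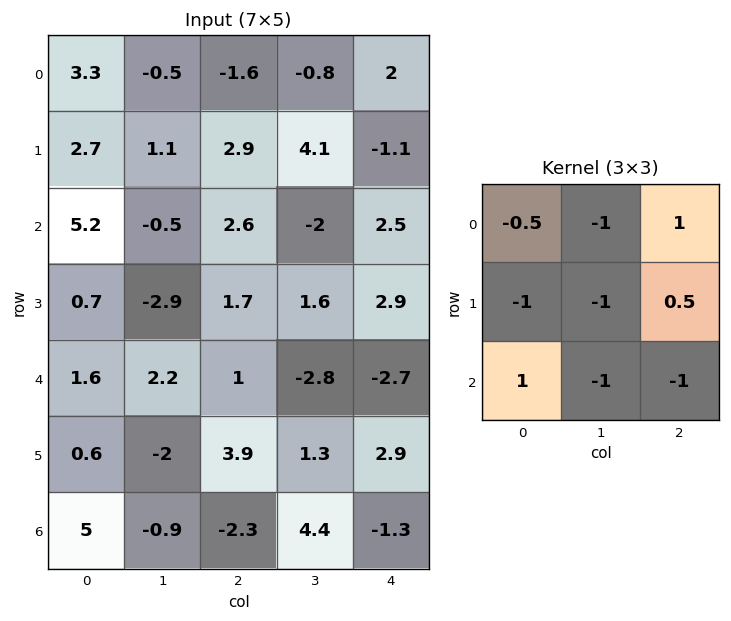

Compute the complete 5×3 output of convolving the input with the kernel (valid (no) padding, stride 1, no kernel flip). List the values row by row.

Output[0,0]: The receptive field on the input at this output position is [3.3 -0.5 -1.6 / 2.7 1.1 2.9 / 5.2 -0.5 2.6]. Elementwise product with the kernel and sum: 3.3·-0.5 + -0.5·-1 + -1.6·1 + 2.7·-1 + 1.1·-1 + 2.9·0.5 + 5.2·1 + -0.5·-1 + 2.6·-1.
Output[0,1]: The receptive field on the input at this output position is [-0.5 -1.6 -0.8 / 1.1 2.9 4.1 / -0.5 2.6 -2]. Elementwise product with the kernel and sum: -0.5·-0.5 + -1.6·-1 + -0.8·1 + 1.1·-1 + 2.9·-1 + 4.1·0.5 + -0.5·1 + 2.6·-1 + -2·-1.

-2 -2 -1.85
-1.05 -8.65 -8.8
1.95 1.65 7.85
-0.35 -10.45 0.6
9.55 -9.15 -9.55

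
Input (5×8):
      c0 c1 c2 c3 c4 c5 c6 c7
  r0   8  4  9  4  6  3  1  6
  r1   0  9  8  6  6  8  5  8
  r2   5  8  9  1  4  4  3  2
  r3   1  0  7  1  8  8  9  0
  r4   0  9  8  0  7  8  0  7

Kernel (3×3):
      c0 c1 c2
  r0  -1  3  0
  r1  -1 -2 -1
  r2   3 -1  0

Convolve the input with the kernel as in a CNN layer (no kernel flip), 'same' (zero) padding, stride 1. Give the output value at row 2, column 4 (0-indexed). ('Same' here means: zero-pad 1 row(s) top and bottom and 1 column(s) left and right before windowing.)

-6

The receptive field on the zero-padded input at this output position is [6 6 8 / 1 4 4 / 1 8 8]. Elementwise product with the kernel and sum: 6·-1 + 6·3 + 1·-1 + 4·-2 + 4·-1 + 1·3 + 8·-1.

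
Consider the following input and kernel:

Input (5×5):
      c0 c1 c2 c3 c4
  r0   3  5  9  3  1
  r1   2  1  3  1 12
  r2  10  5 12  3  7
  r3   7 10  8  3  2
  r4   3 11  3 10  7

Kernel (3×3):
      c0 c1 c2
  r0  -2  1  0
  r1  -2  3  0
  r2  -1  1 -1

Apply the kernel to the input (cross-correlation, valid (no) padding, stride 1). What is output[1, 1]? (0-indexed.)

22

The receptive field on the input at this output position is [1 3 1 / 5 12 3 / 10 8 3]. Elementwise product with the kernel and sum: 1·-2 + 3·1 + 5·-2 + 12·3 + 10·-1 + 8·1 + 3·-1.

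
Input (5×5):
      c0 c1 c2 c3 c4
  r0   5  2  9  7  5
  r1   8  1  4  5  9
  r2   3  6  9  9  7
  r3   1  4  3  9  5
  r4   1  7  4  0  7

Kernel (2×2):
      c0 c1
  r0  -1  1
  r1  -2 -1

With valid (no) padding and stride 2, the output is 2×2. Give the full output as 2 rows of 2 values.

Output[0,0]: The receptive field on the input at this output position is [5 2 / 8 1]. Elementwise product with the kernel and sum: 5·-1 + 2·1 + 8·-2 + 1·-1.
Output[0,1]: The receptive field on the input at this output position is [9 7 / 4 5]. Elementwise product with the kernel and sum: 9·-1 + 7·1 + 4·-2 + 5·-1.

-20 -15
-3 -15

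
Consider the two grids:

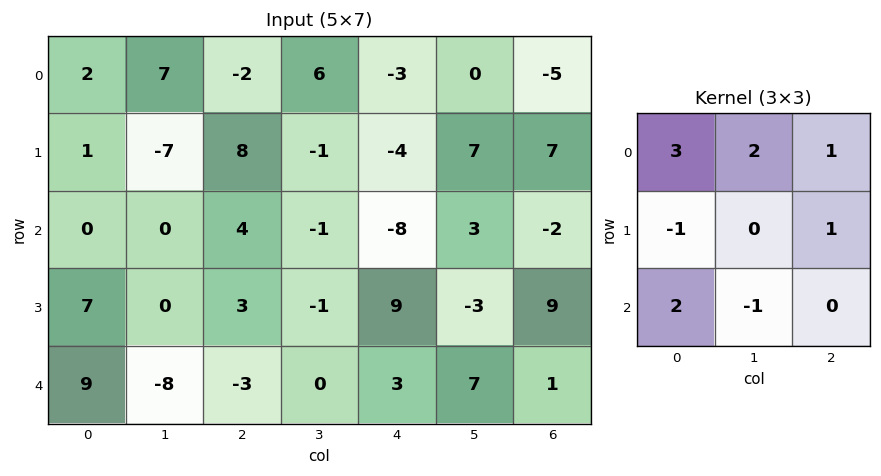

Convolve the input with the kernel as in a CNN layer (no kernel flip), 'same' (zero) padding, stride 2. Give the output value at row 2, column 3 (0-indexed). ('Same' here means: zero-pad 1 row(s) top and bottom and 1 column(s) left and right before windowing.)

2

The receptive field on the zero-padded input at this output position is [-3 9 0 / 7 1 0 / 0 0 0]. Elementwise product with the kernel and sum: -3·3 + 9·2 + 0·1 + 7·-1 + 0·1 + 0·2 + 0·-1.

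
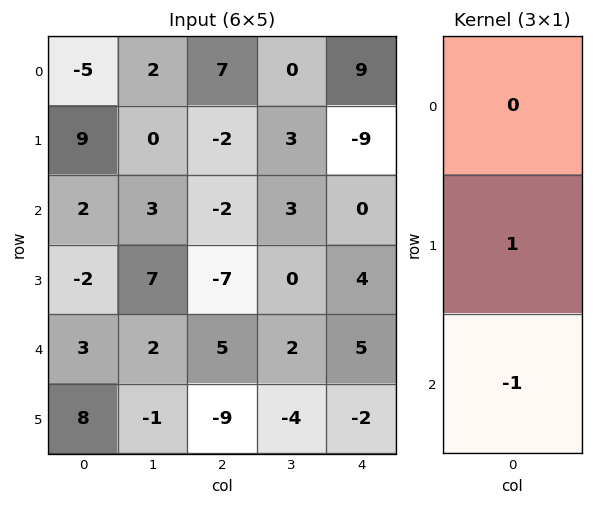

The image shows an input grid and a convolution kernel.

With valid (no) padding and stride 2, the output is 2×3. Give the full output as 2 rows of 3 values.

Output[0,0]: The receptive field on the input at this output position is [-5 / 9 / 2]. Elementwise product with the kernel and sum: 9·1 + 2·-1.
Output[0,1]: The receptive field on the input at this output position is [7 / -2 / -2]. Elementwise product with the kernel and sum: -2·1 + -2·-1.

7 0 -9
-5 -12 -1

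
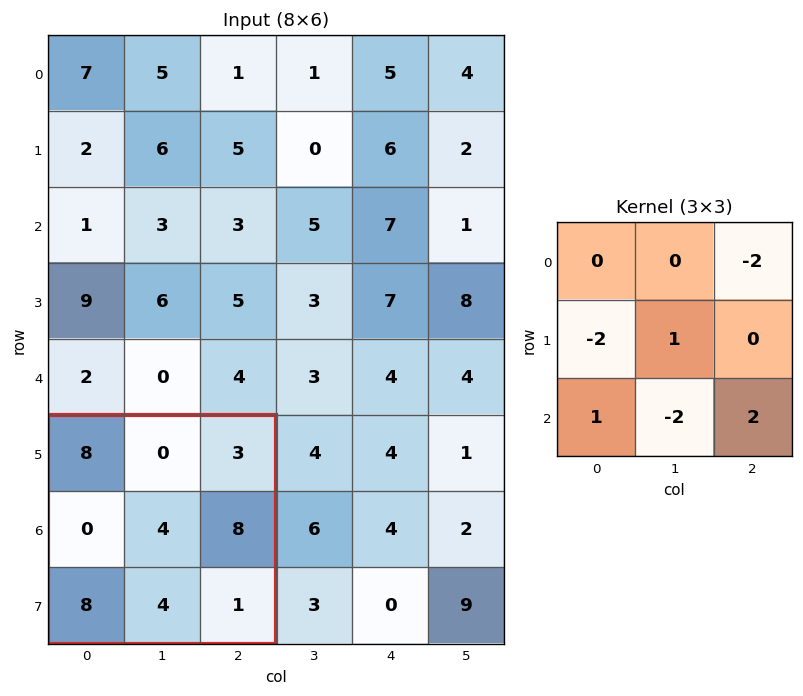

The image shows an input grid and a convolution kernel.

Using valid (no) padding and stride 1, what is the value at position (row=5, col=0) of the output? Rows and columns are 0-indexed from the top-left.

0

The receptive field on the input at this output position is [8 0 3 / 0 4 8 / 8 4 1]. Elementwise product with the kernel and sum: 3·-2 + 0·-2 + 4·1 + 8·1 + 4·-2 + 1·2.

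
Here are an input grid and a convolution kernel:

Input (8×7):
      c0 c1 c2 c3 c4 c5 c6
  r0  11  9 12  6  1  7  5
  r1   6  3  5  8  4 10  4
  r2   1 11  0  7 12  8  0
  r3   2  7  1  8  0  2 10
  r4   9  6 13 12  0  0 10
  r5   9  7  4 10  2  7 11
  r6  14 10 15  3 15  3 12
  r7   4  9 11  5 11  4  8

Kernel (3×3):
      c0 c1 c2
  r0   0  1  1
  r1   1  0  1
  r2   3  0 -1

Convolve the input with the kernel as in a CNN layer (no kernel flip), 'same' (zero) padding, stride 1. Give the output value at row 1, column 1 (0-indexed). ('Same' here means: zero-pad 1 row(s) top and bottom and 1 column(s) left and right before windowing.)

35

The receptive field on the zero-padded input at this output position is [11 9 12 / 6 3 5 / 1 11 0]. Elementwise product with the kernel and sum: 9·1 + 12·1 + 6·1 + 5·1 + 1·3 + 0·-1.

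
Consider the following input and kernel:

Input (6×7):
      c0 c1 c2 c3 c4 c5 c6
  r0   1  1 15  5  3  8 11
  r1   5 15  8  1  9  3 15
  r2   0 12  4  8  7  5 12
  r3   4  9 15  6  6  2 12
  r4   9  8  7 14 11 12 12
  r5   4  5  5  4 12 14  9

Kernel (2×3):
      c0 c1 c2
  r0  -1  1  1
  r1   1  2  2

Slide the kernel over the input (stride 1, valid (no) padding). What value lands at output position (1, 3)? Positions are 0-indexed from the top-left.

The receptive field on the input at this output position is [1 9 3 / 8 7 5]. Elementwise product with the kernel and sum: 1·-1 + 9·1 + 3·1 + 8·1 + 7·2 + 5·2.

43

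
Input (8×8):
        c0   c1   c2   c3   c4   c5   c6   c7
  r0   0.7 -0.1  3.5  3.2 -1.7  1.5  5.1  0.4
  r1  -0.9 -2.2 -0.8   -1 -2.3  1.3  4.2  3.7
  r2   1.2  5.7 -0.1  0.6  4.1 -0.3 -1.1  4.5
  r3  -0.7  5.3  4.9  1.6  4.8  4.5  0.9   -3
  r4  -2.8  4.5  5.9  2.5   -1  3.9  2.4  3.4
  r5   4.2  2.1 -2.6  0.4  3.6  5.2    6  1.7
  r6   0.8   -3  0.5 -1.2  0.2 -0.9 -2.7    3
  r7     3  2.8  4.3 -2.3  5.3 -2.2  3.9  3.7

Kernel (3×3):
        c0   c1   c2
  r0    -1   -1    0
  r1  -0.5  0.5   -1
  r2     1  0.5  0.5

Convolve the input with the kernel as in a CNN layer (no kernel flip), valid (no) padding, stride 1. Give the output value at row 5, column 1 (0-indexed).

7.25

The receptive field on the input at this output position is [2.1 -2.6 0.4 / -3 0.5 -1.2 / 2.8 4.3 -2.3]. Elementwise product with the kernel and sum: 2.1·-1 + -2.6·-1 + -3·-0.5 + 0.5·0.5 + -1.2·-1 + 2.8·1 + 4.3·0.5 + -2.3·0.5.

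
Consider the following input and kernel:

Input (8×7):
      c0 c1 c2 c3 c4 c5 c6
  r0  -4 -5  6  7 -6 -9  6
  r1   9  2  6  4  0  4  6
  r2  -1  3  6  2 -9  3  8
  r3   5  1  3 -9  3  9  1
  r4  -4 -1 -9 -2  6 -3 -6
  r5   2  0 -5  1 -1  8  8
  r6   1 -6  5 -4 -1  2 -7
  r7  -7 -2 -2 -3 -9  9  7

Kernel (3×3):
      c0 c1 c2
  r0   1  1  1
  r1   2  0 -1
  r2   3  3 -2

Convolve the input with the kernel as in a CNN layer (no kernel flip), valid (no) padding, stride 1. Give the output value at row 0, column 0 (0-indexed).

3

The receptive field on the input at this output position is [-4 -5 6 / 9 2 6 / -1 3 6]. Elementwise product with the kernel and sum: -4·1 + -5·1 + 6·1 + 9·2 + 6·-1 + -1·3 + 3·3 + 6·-2.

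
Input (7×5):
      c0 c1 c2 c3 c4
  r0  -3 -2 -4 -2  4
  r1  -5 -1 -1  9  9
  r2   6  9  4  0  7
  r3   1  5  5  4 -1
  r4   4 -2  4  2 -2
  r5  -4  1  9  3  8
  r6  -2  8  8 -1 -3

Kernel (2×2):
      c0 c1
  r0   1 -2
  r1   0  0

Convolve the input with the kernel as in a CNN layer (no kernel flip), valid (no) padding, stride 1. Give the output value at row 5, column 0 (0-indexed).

The receptive field on the input at this output position is [-4 1 / -2 8]. Elementwise product with the kernel and sum: -4·1 + 1·-2.

-6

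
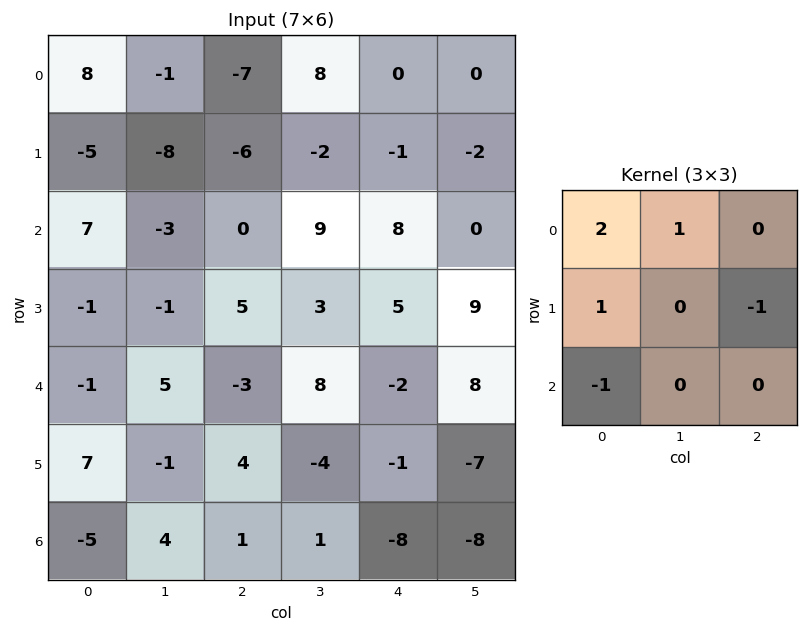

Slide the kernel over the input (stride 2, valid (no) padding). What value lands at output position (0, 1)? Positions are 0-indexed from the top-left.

-11

The receptive field on the input at this output position is [-7 8 0 / -6 -2 -1 / 0 9 8]. Elementwise product with the kernel and sum: -7·2 + 8·1 + -6·1 + -1·-1 + 0·-1.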